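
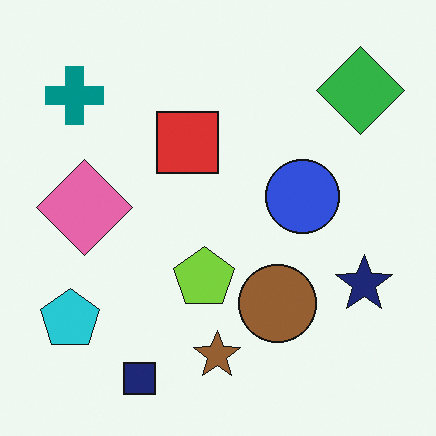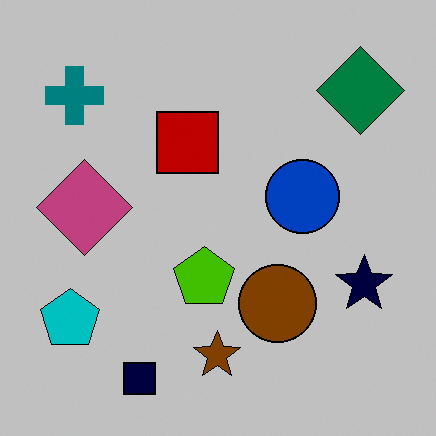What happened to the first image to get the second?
Heavily posterized to just a handful of flat colors.

Each flat color has snapped to a coarser quantized level — most visibly, the near-white background has dropped to a flat grey.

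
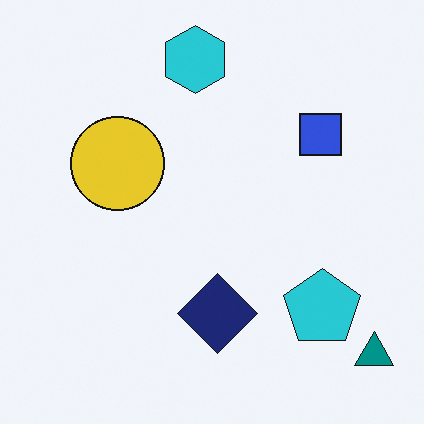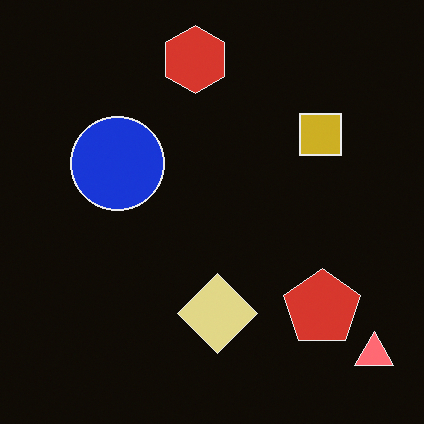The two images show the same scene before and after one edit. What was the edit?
The second image is the first color-inverted (negative).

The light background has become dark and every shape's color is its complement — a photographic negative.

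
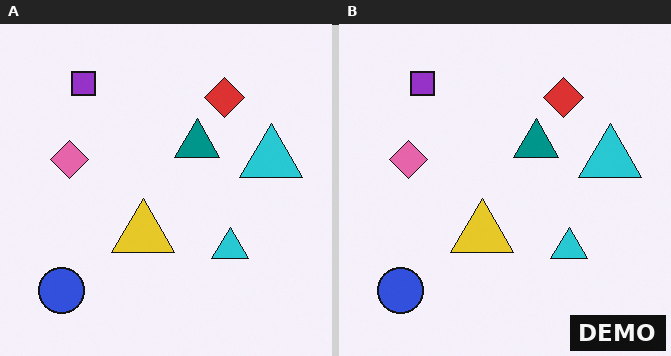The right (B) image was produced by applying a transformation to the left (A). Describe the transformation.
It was watermarked with the text "DEMO" in the lower-right corner.

A dark label reading "DEMO" appears in the lower-right corner.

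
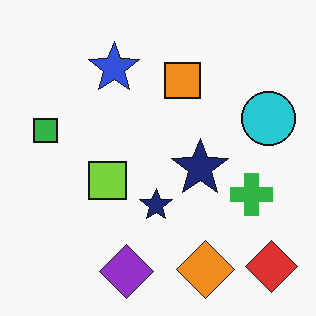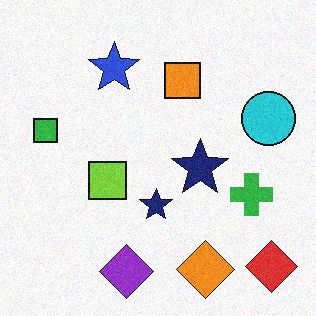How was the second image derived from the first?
The image was degraded with a light layer of grain.

Random speckle covers the whole image, including the flat background.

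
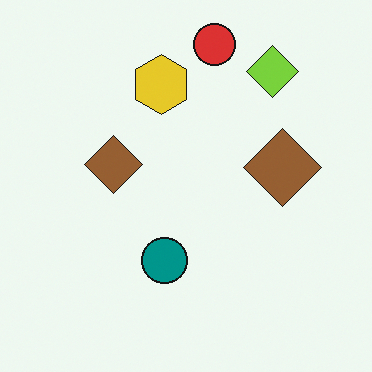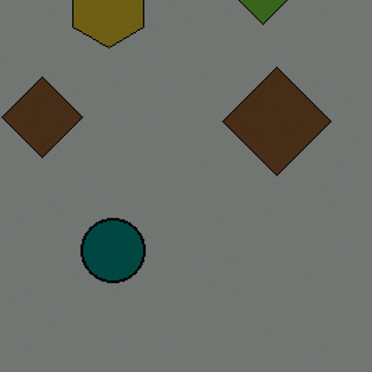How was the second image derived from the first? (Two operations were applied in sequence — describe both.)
It was cropped slightly and scaled back up, then substantially darkened.

The visible shapes are larger and the field of view is narrower; shapes near the original edges may be partly or wholly outside the frame — a crop-and-rescale. Every pixel — background and shapes alike — is uniformly darkened.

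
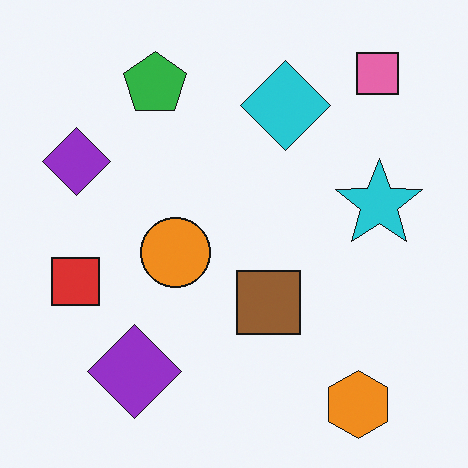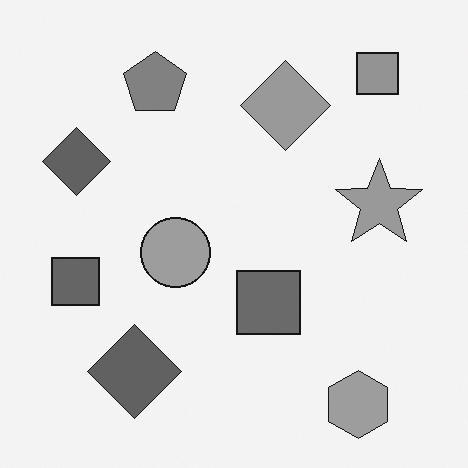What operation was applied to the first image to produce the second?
It was converted to grayscale.

All color is removed — every shape is now a shade of grey.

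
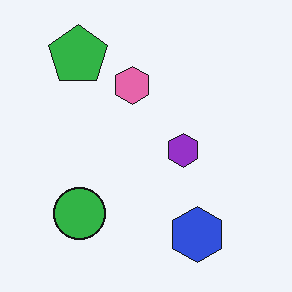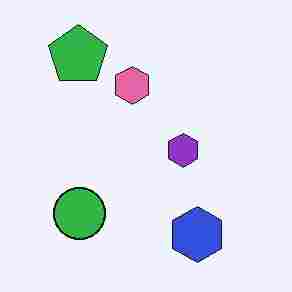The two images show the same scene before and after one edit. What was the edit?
The transformation is: heavily JPEG-compressed with obvious blocking artifacts.

Blocky 8×8 compression artifacts appear around shape edges and the flat background shows ringing — characteristic JPEG degradation.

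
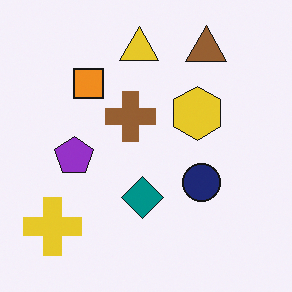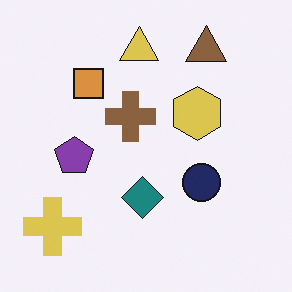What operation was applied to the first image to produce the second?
The transformation is: slightly desaturated.

All colors are more muted and greyish — a global saturation change.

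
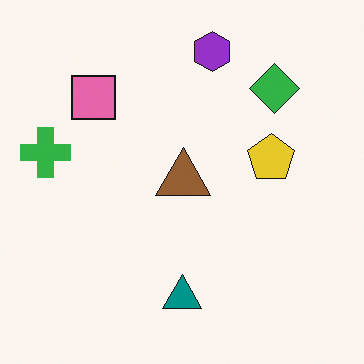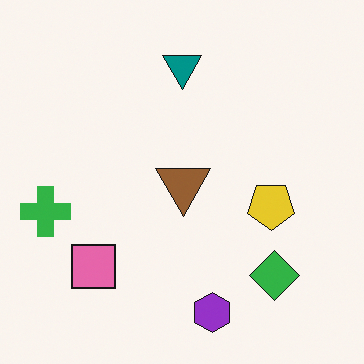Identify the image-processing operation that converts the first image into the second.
The second image is the first flipped vertically (top ↔ bottom).

The purple hexagon is in the top of the first image and the bottom of the second — shapes on opposite sides of the horizontal midline have swapped in a mirror flip.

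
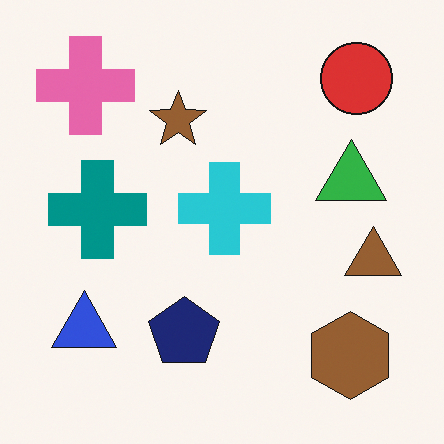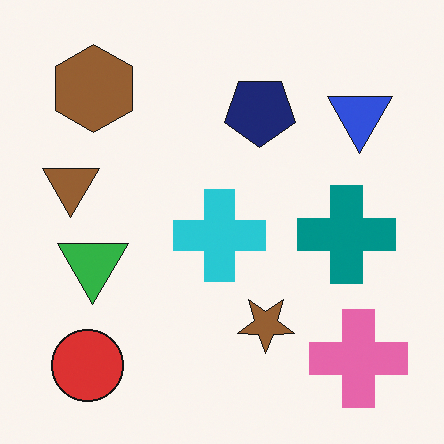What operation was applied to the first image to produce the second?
The image was rotated 180°.

The red circle sits in the top-right of the first image and the bottom-left of the second — consistent with a whole-image 180° rotation.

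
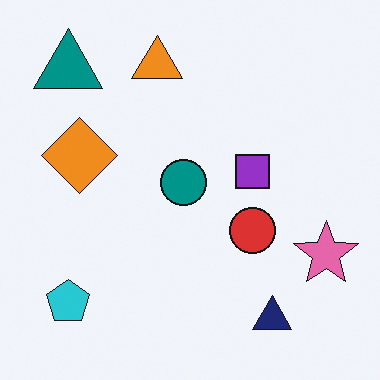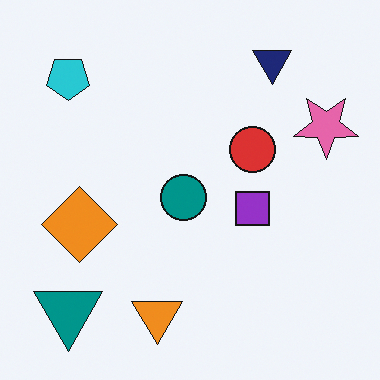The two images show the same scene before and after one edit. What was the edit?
The second image is the first flipped vertically (top ↔ bottom).

The navy triangle is in the bottom-right of the first image and the top-right of the second — shapes on opposite sides of the horizontal midline have swapped in a mirror flip.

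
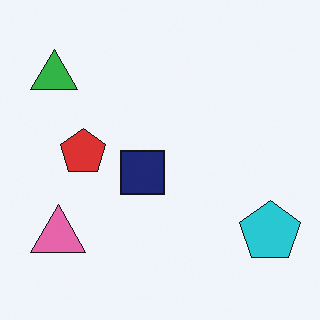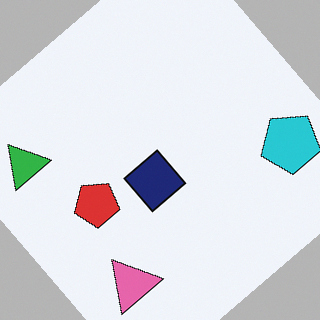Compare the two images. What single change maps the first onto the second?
The transformation is: rotated counter-clockwise by a large amount — several tens of degrees.

Every shape is tilted by the same angle and the image corners show triangular fill wedges — a whole-image rotation by a non-right angle.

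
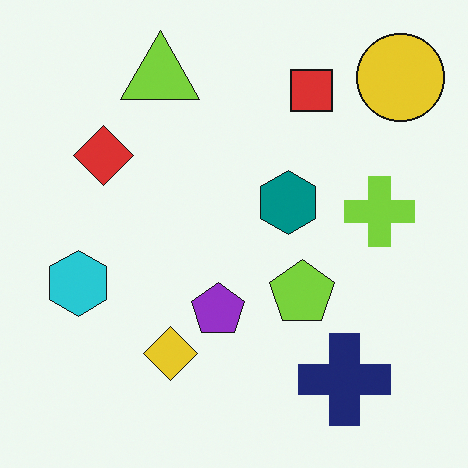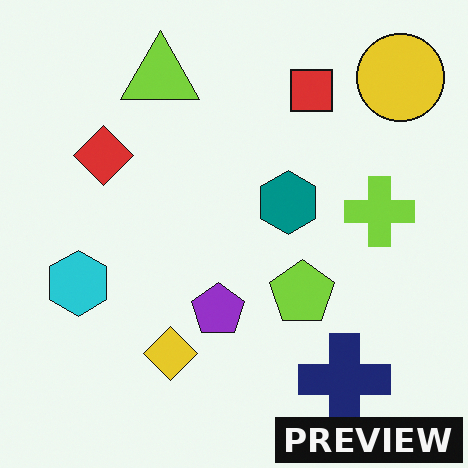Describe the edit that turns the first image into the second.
The second image is the first watermarked with the text "PREVIEW" in the lower-right corner.

A dark label reading "PREVIEW" appears in the lower-right corner.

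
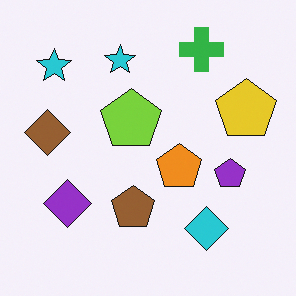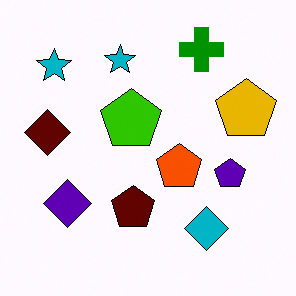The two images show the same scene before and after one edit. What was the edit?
The image was boosted in contrast.

Tones are pushed away from mid-grey across the whole image — a global contrast change.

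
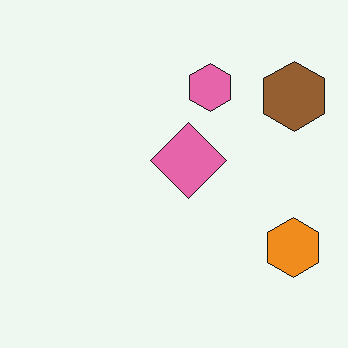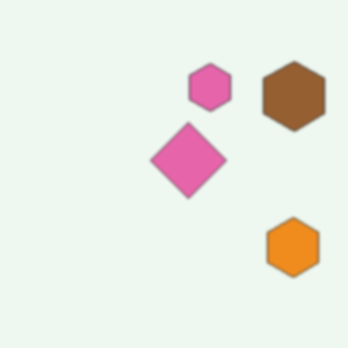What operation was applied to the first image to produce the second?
Lightly blurred.

Shape edges and outlines are uniformly softened across the whole image.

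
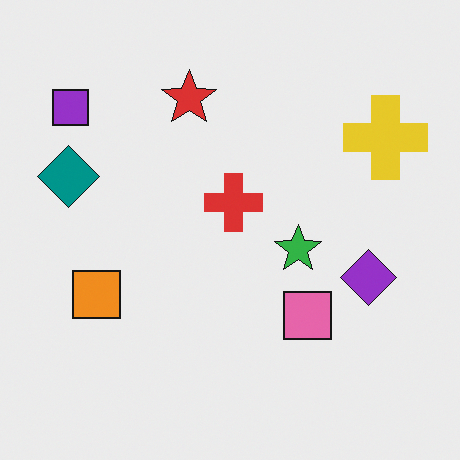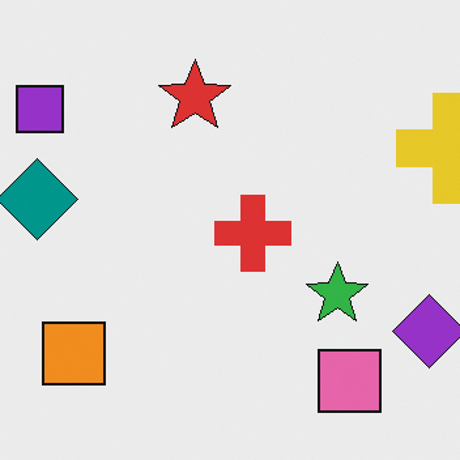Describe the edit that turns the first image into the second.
It was cropped to a modestly smaller region and rescaled.

The visible shapes are larger and the field of view is narrower; shapes near the original edges may be partly or wholly outside the frame — a crop-and-rescale.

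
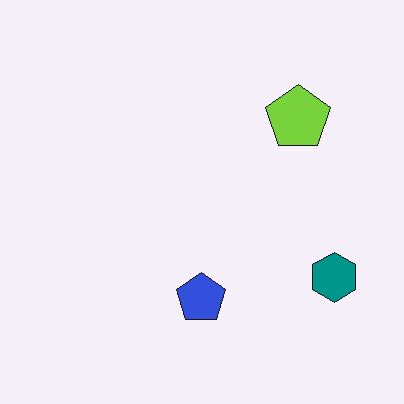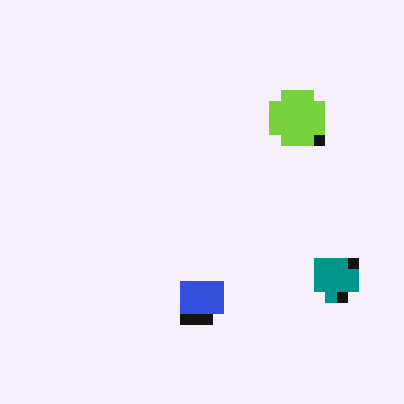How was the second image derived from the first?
The second image is the first heavily pixelated into large blocks.

Shapes are reduced to large square blocks; fine edges and outlines are lost — a downscale-then-upscale (mosaic) effect.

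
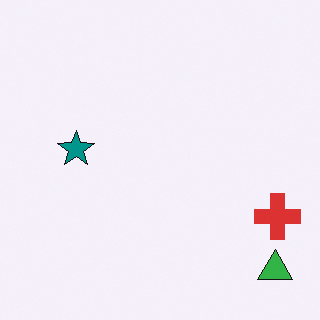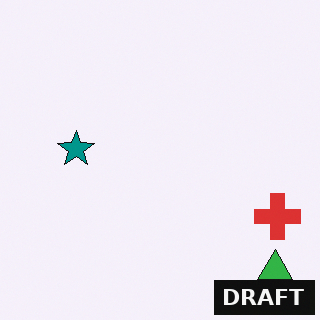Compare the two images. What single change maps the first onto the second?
It was watermarked with the text "DRAFT" in the lower-right corner.

A dark label reading "DRAFT" appears in the lower-right corner.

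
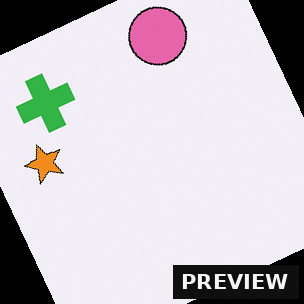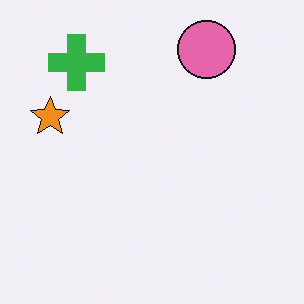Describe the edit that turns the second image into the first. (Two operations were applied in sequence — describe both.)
It was rotated counter-clockwise by a clearly visible amount, then watermarked with the text "PREVIEW" in the lower-right corner.

Every shape is tilted by the same angle and the image corners show triangular fill wedges — a whole-image rotation by a non-right angle. A dark label reading "PREVIEW" appears in the lower-right corner.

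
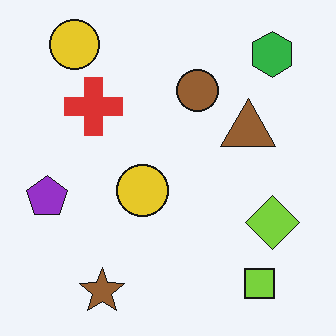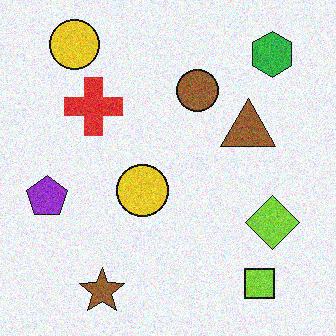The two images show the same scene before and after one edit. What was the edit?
Degraded with visible gaussian noise.

Random speckle covers the whole image, including the flat background.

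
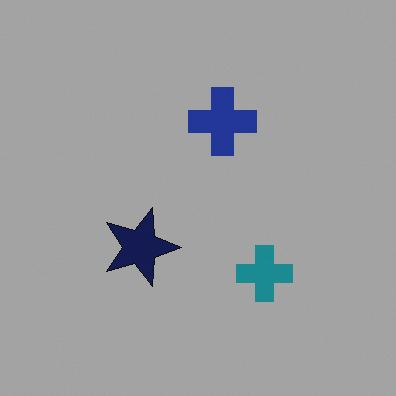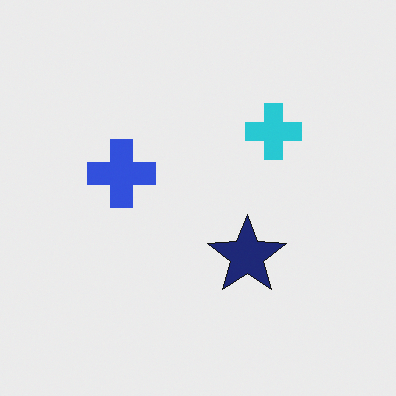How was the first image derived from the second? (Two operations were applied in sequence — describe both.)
Substantially darkened, then rotated 90° clockwise.

Every pixel — background and shapes alike — is uniformly darkened. The cyan cross sits in the top-right of the second image and the bottom of the first — consistent with a whole-image 90° clockwise rotation.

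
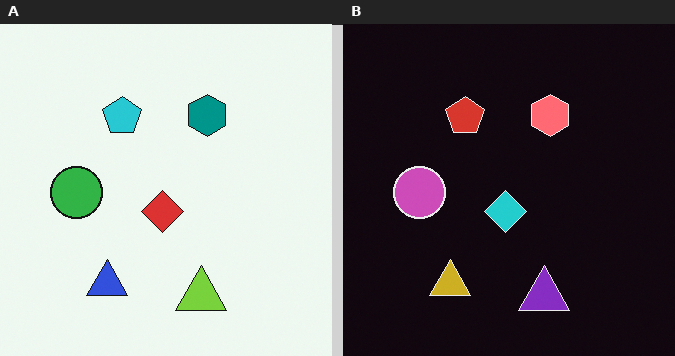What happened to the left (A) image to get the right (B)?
Color-inverted (negative).

The light background has become dark and every shape's color is its complement — a photographic negative.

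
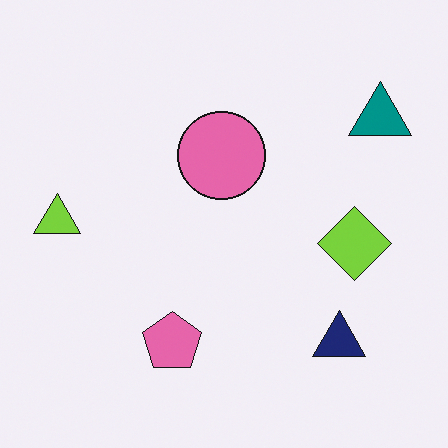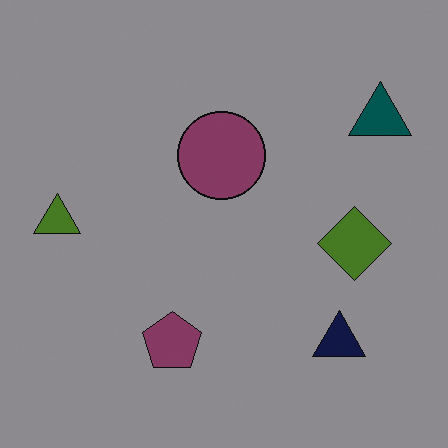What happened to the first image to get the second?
This is the original image noticeably darkened.

Every pixel — background and shapes alike — is uniformly darkened.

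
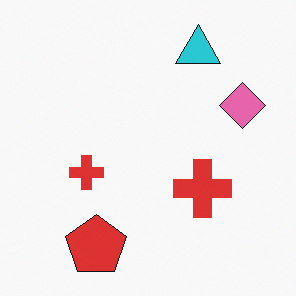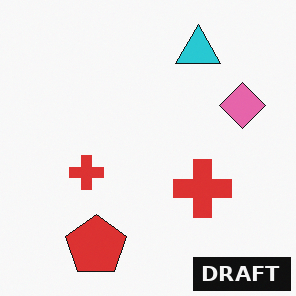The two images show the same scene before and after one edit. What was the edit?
The image was watermarked with the text "DRAFT" in the lower-right corner.

A dark label reading "DRAFT" appears in the lower-right corner.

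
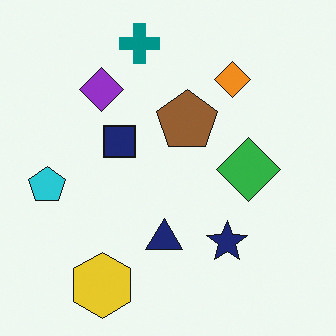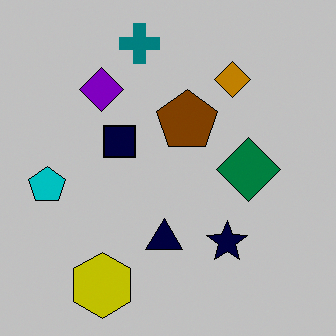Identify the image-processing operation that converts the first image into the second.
The transformation is: aggressively posterized.

Each flat color has snapped to a coarser quantized level — most visibly, the near-white background has dropped to a flat grey.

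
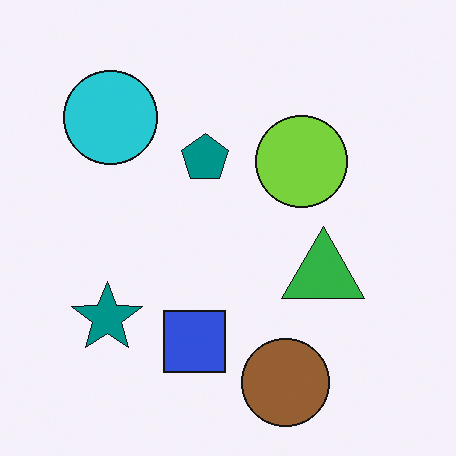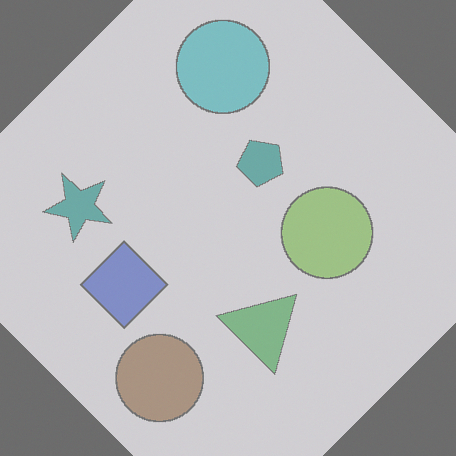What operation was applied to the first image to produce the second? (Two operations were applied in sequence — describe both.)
It was rotated clockwise by a large amount — several tens of degrees, then given much lower contrast.

Every shape is tilted by the same angle and the image corners show triangular fill wedges — a whole-image rotation by a non-right angle. Tones are pushed toward mid-grey across the whole image — a global contrast change.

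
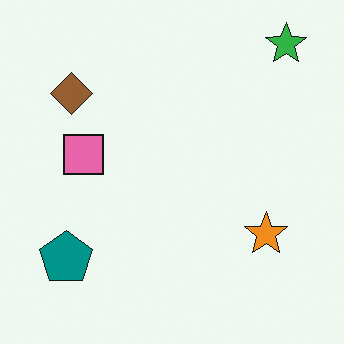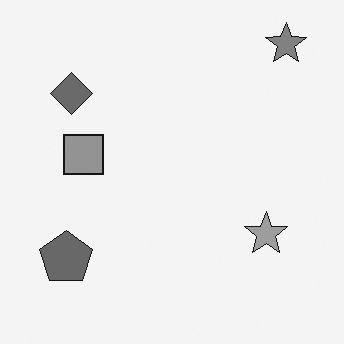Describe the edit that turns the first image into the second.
The second image is the first converted to grayscale.

All color is removed — every shape is now a shade of grey.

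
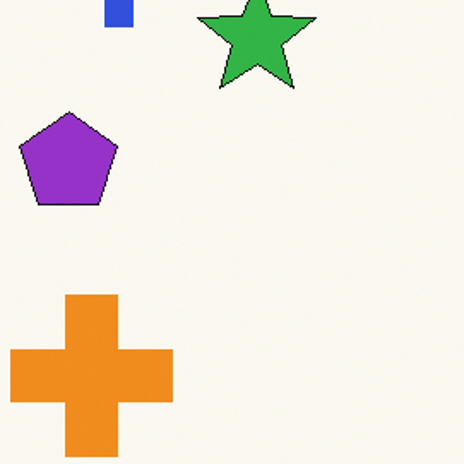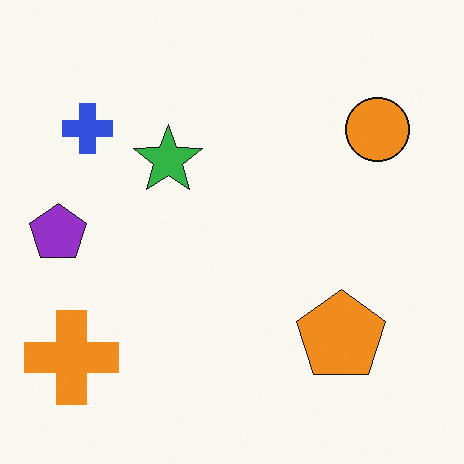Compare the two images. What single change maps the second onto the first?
The first image is the second cropped to a noticeably smaller region and rescaled.

The visible shapes are larger and the field of view is narrower; shapes near the original edges may be partly or wholly outside the frame — a crop-and-rescale.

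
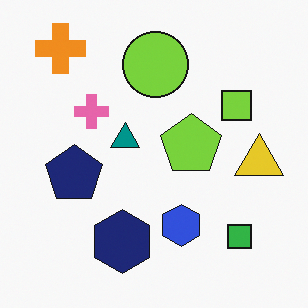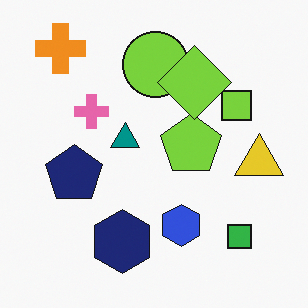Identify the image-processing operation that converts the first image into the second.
It was overlaid with an additional lime diamond.

A lime diamond appears in the second image that is absent from the first.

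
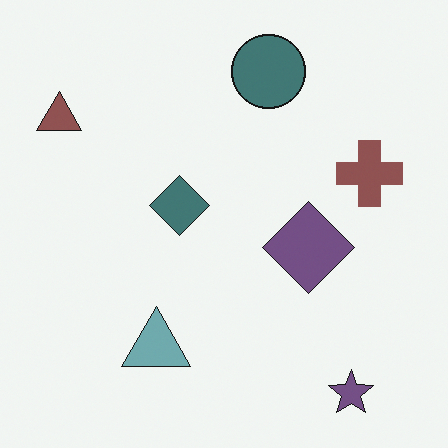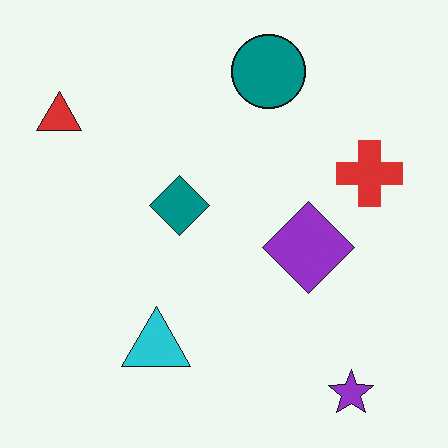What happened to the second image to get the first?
Made much more muted (saturation change).

All colors are more muted and greyish — a global saturation change.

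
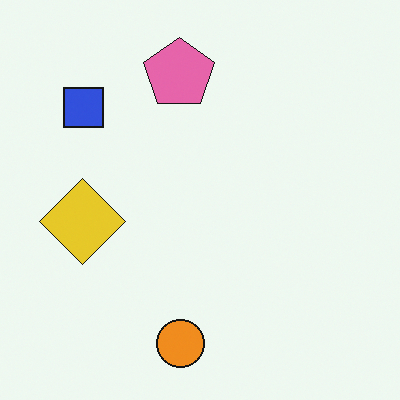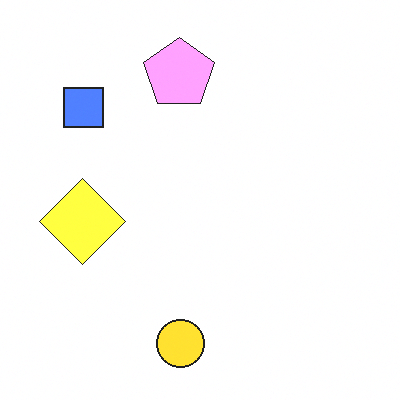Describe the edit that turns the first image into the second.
The second image is the first substantially brightened.

Every pixel — background and shapes alike — is uniformly brightened.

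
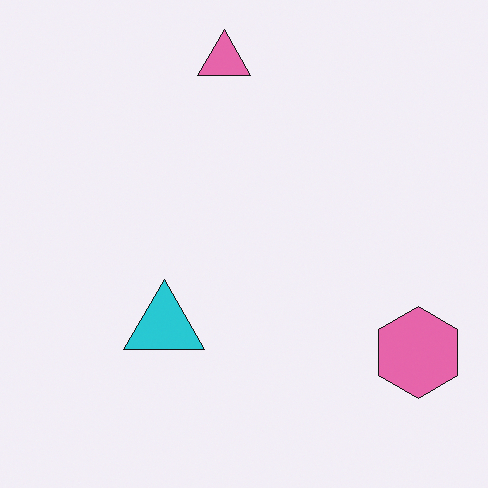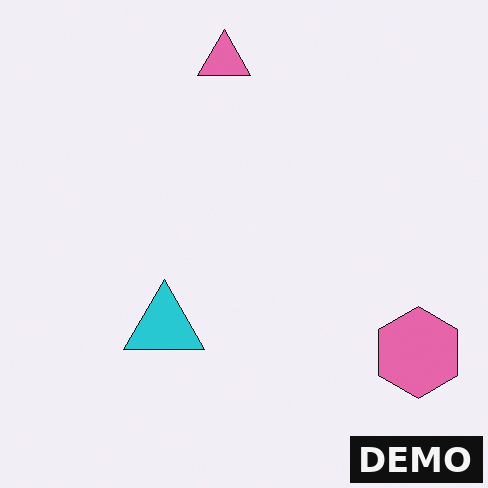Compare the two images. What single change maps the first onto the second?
The image was watermarked with the text "DEMO" in the lower-right corner.

A dark label reading "DEMO" appears in the lower-right corner.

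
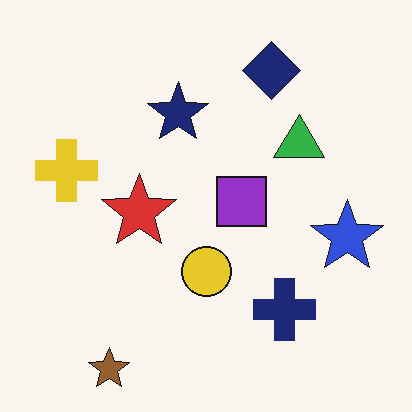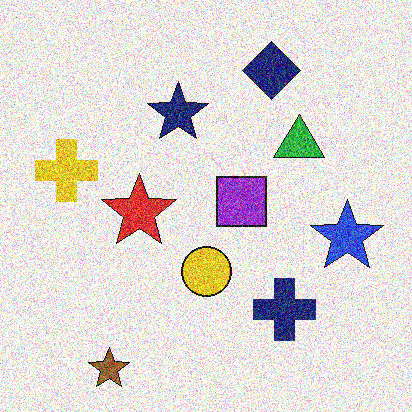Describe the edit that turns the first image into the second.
Degraded with heavy additive noise.

Random speckle covers the whole image, including the flat background.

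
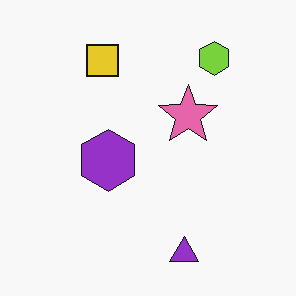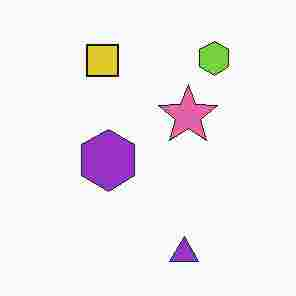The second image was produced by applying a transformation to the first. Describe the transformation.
The image was heavily JPEG-compressed with obvious blocking artifacts.

Blocky 8×8 compression artifacts appear around shape edges and the flat background shows ringing — characteristic JPEG degradation.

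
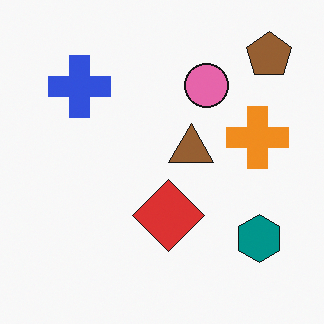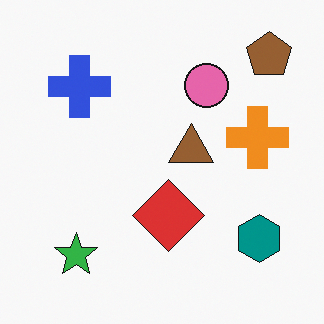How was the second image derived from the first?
The second image is the first overlaid with an additional green star.

A green star appears in the second image that is absent from the first.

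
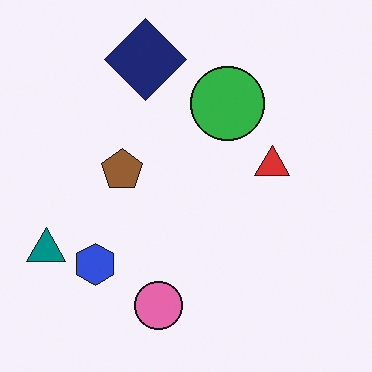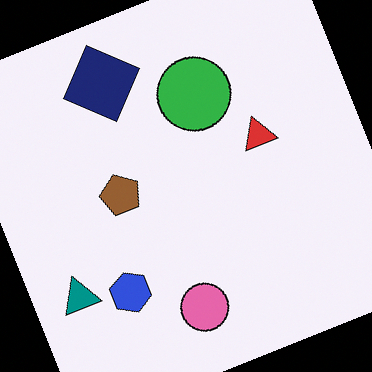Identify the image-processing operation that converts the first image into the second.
It was rotated counter-clockwise by a moderate amount.

Every shape is tilted by the same angle and the image corners show triangular fill wedges — a whole-image rotation by a non-right angle.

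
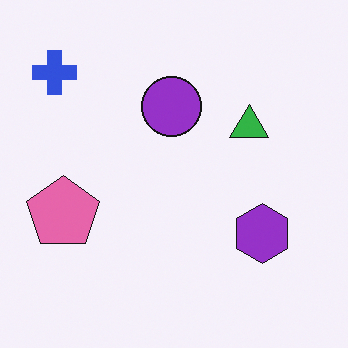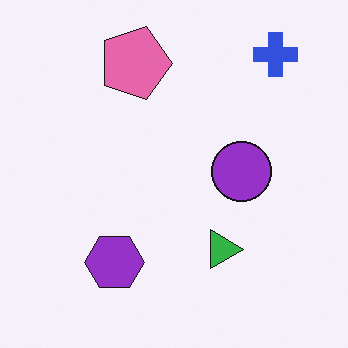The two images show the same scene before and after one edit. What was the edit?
The image was rotated 90° clockwise.

The blue cross sits in the top-left of the first image and the top-right of the second — consistent with a whole-image 90° clockwise rotation.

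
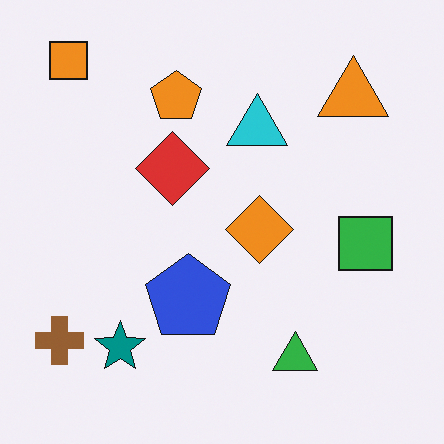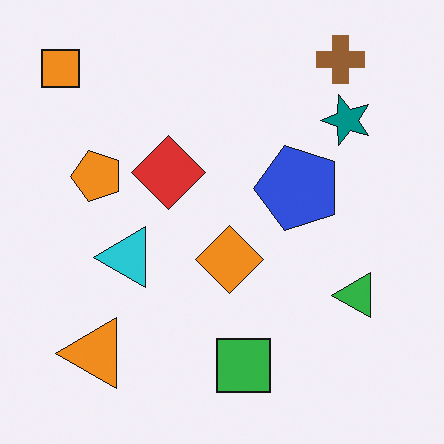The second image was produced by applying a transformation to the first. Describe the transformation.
This is the original image transposed (reflected across the top-left ↔ bottom-right diagonal).

Shapes have swapped their row and column positions — what was in the top-right is now in the bottom-left — a diagonal reflection.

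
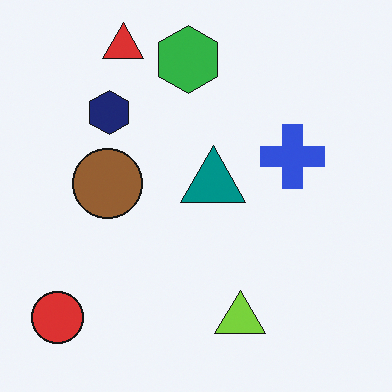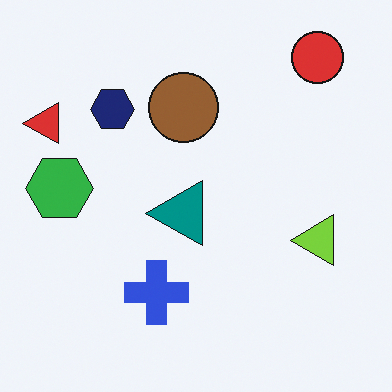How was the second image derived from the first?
Transposed (reflected across the top-left ↔ bottom-right diagonal).

Shapes have swapped their row and column positions — what was in the top-right is now in the bottom-left — a diagonal reflection.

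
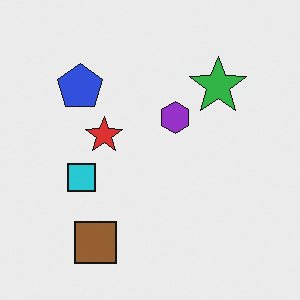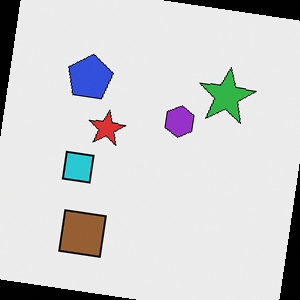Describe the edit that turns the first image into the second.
The second image is the first rotated clockwise by a slight angle.

Every shape is tilted by the same angle and the image corners show triangular fill wedges — a whole-image rotation by a non-right angle.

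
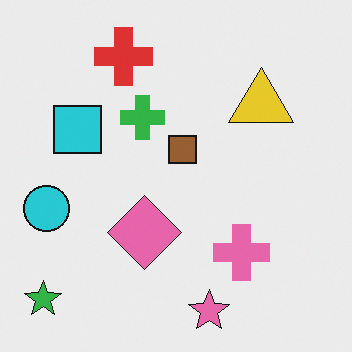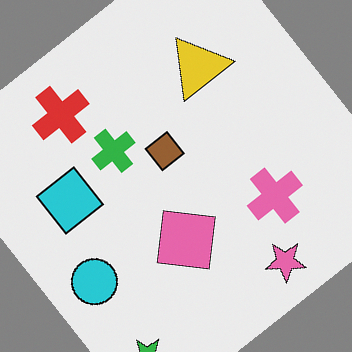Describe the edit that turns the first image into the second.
Rotated counter-clockwise by a large amount — several tens of degrees.

Every shape is tilted by the same angle and the image corners show triangular fill wedges — a whole-image rotation by a non-right angle.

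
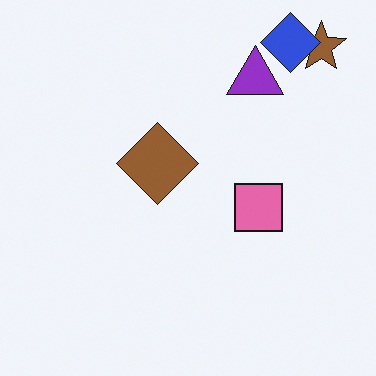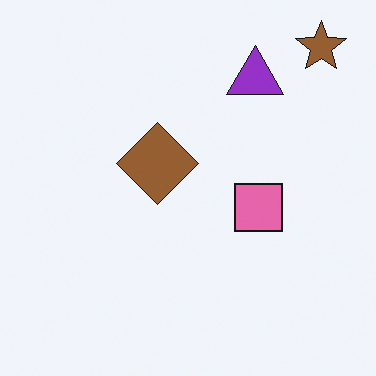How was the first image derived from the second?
This is the original image overlaid with an additional blue diamond.

A blue diamond appears in the first image that is absent from the second.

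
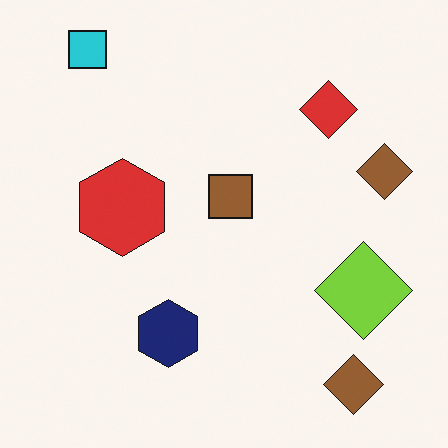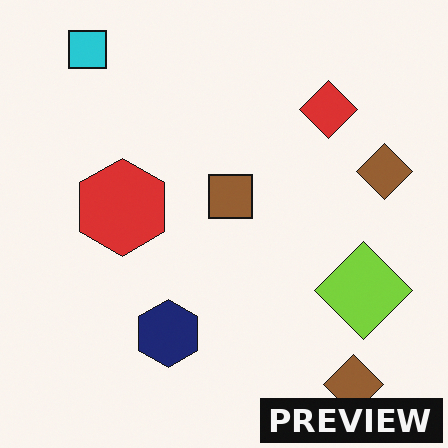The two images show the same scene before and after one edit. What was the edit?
The image was watermarked with the text "PREVIEW" in the lower-right corner.

A dark label reading "PREVIEW" appears in the lower-right corner.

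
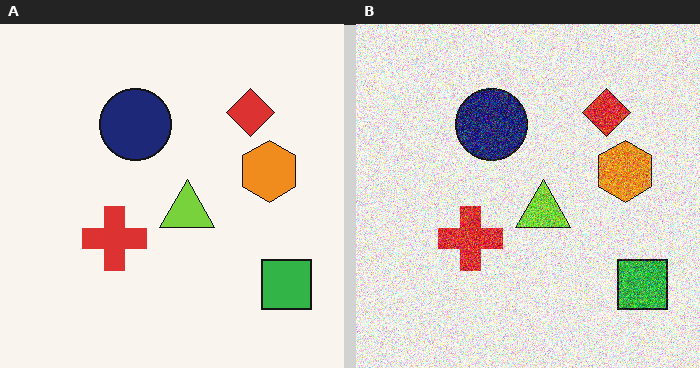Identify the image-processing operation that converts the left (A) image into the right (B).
The image was degraded with a thick layer of grain.

Random speckle covers the whole image, including the flat background.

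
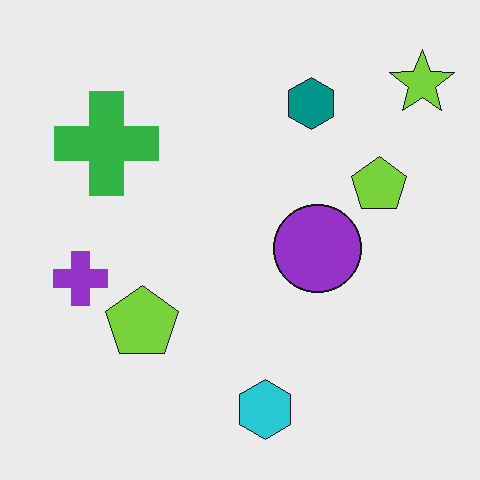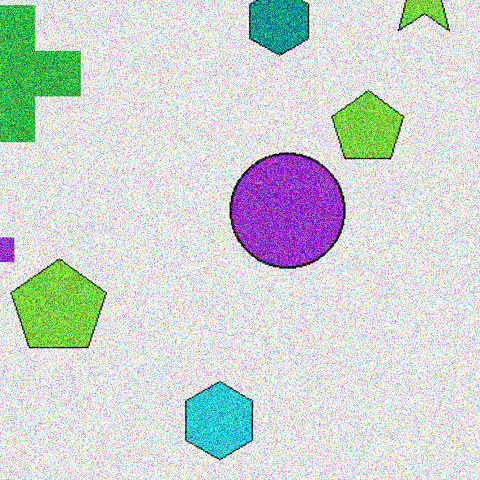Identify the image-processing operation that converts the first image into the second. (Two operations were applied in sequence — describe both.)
The image was cropped to a modestly smaller region and rescaled, then degraded with strong gaussian noise.

The visible shapes are larger and the field of view is narrower; shapes near the original edges may be partly or wholly outside the frame — a crop-and-rescale. Random speckle covers the whole image, including the flat background.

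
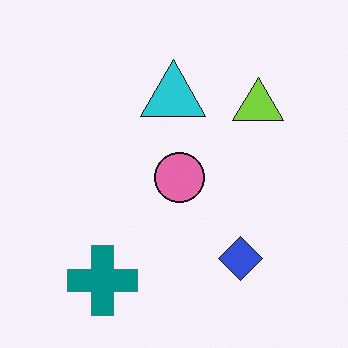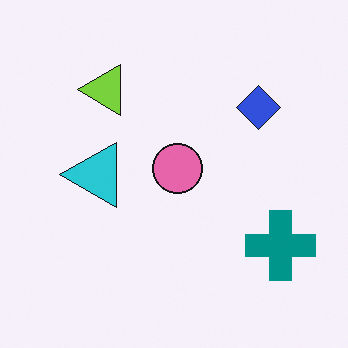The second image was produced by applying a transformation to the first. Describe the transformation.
The second image is the first rotated 90° counter-clockwise.

The teal cross sits in the bottom-left of the first image and the bottom-right of the second — consistent with a whole-image 90° counter-clockwise rotation.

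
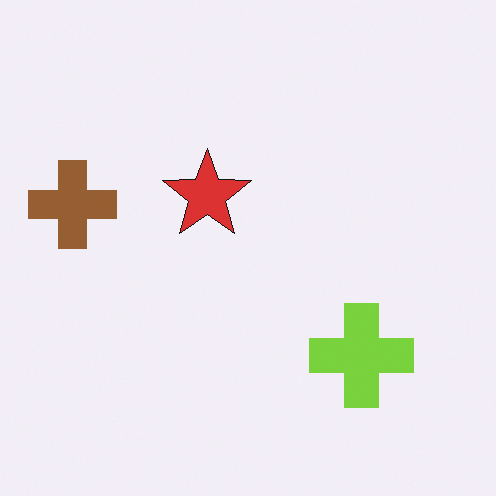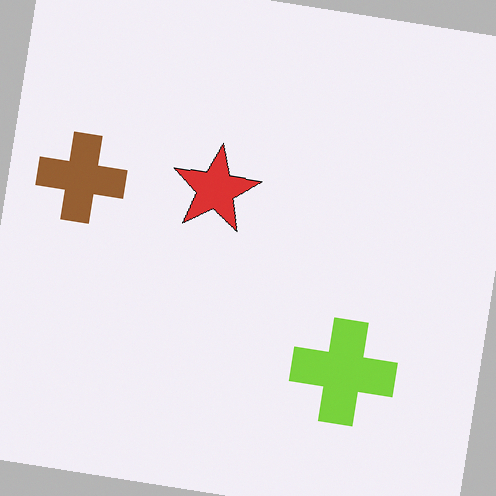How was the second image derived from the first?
The image was rotated clockwise by a few degrees.

Every shape is tilted by the same angle and the image corners show triangular fill wedges — a whole-image rotation by a non-right angle.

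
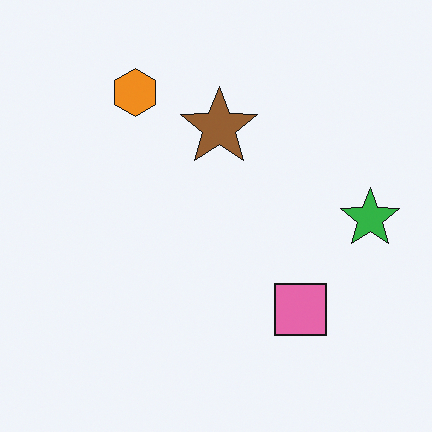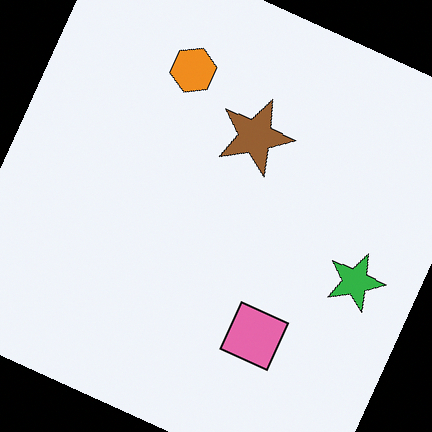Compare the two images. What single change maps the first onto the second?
The second image is the first rotated clockwise by a moderate amount.

Every shape is tilted by the same angle and the image corners show triangular fill wedges — a whole-image rotation by a non-right angle.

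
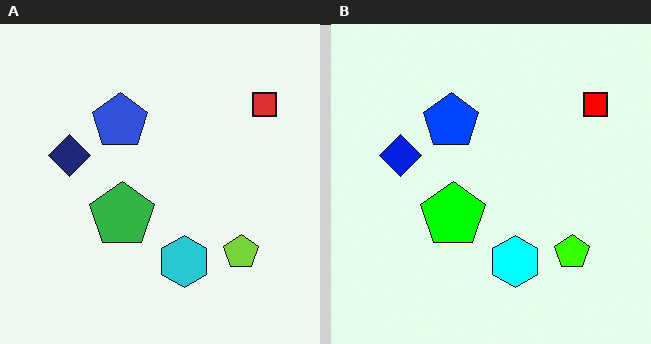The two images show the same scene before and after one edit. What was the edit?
The right (B) image is the left (A) made much more vivid (saturation change).

All colors are more vivid — a global saturation change.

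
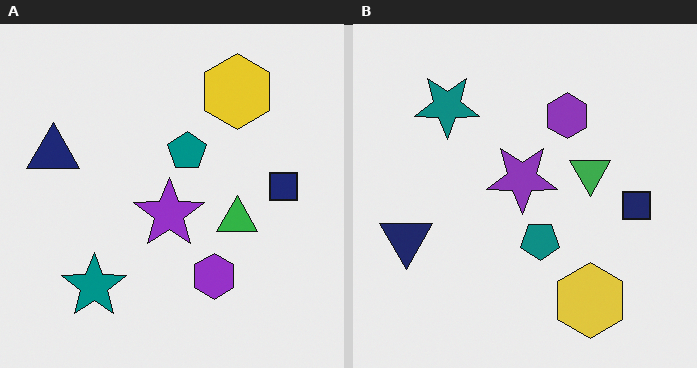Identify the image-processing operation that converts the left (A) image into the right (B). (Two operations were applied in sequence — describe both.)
It was flipped vertically (top ↔ bottom), then slightly desaturated.

The yellow hexagon is in the top-right of the left (A) image and the bottom-right of the right (B) — shapes on opposite sides of the horizontal midline have swapped in a mirror flip. All colors are more muted and greyish — a global saturation change.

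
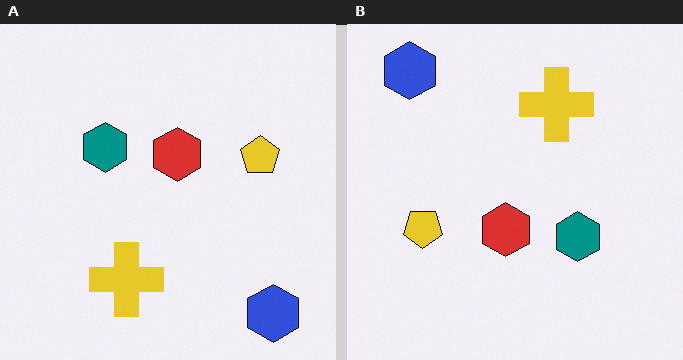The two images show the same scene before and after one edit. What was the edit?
The right (B) image is the left (A) rotated 180°.

The blue hexagon sits in the bottom-right of the left (A) image and the top-left of the right (B) — consistent with a whole-image 180° rotation.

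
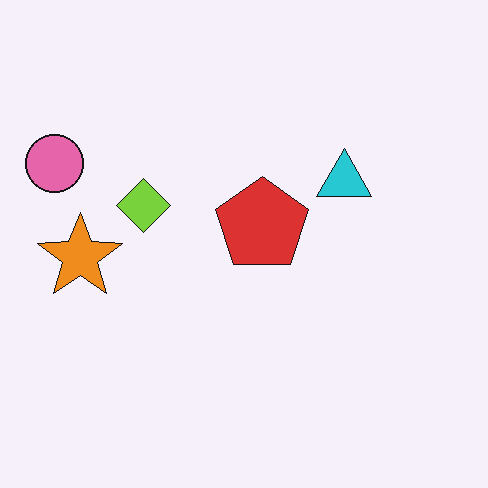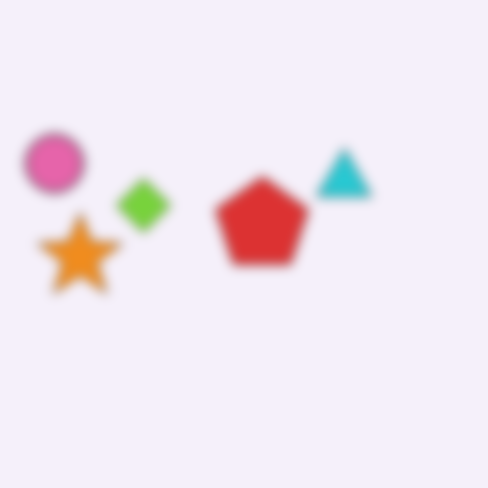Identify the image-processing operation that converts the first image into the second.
The image was strongly gaussian-blurred.

Shape edges and outlines are uniformly softened across the whole image.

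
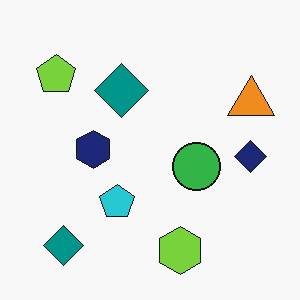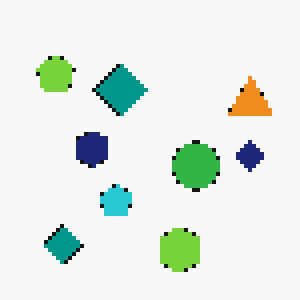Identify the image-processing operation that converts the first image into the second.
The image was lightly pixelated (a mild mosaic effect).

Shapes are reduced to large square blocks; fine edges and outlines are lost — a downscale-then-upscale (mosaic) effect.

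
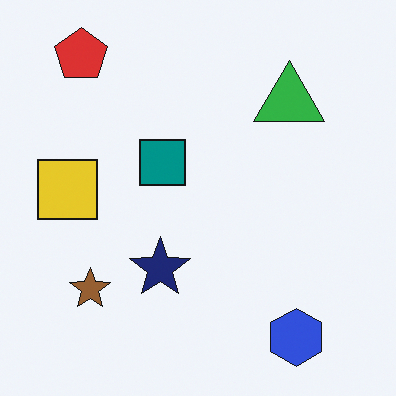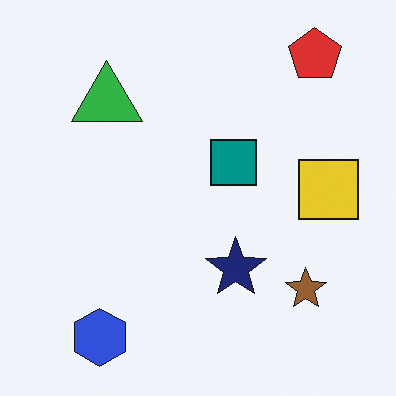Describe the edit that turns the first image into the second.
The image was flipped horizontally (left ↔ right).

The yellow square is in the left of the first image and the right of the second — shapes on opposite sides of the vertical midline have swapped in a mirror flip.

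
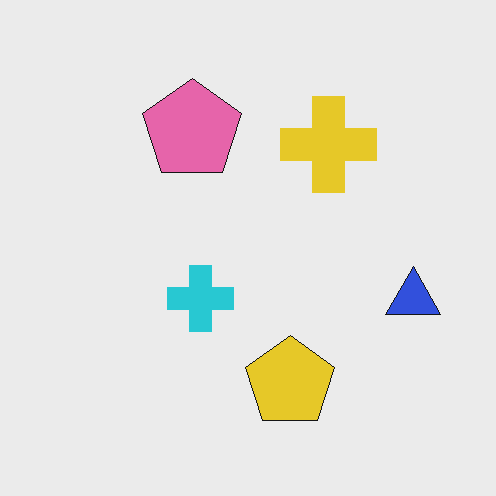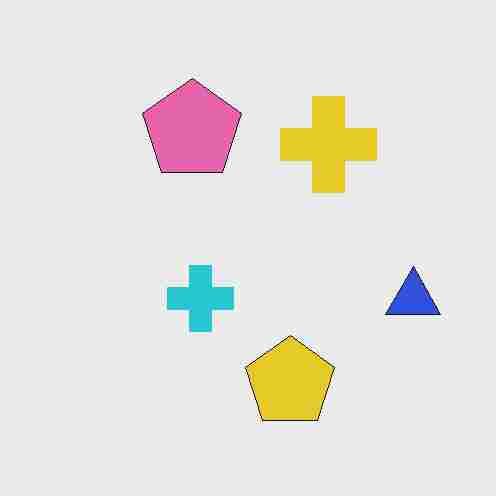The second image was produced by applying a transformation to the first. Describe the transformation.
The second image is the first degraded with heavy JPEG compression.

Blocky 8×8 compression artifacts appear around shape edges and the flat background shows ringing — characteristic JPEG degradation.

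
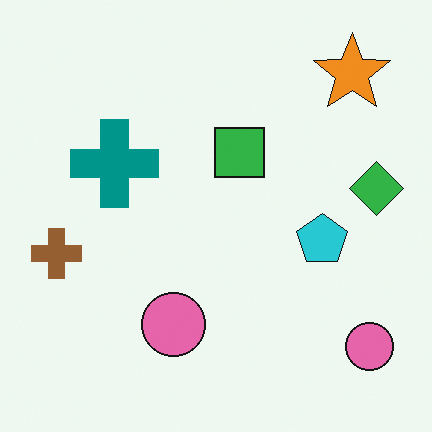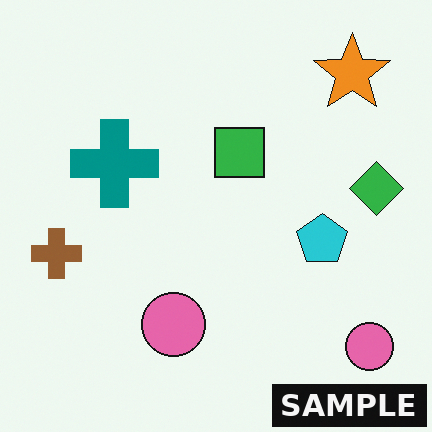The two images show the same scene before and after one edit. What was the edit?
Watermarked with the text "SAMPLE" in the lower-right corner.

A dark label reading "SAMPLE" appears in the lower-right corner.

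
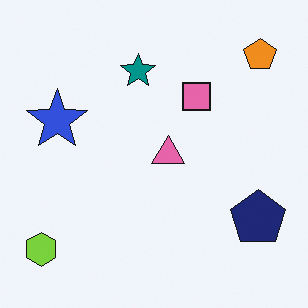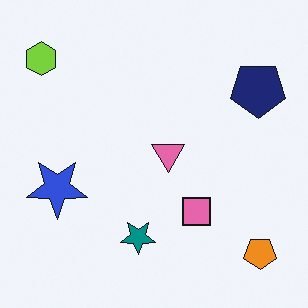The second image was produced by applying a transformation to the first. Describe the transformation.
Flipped vertically (top ↔ bottom).

The orange pentagon is in the top-right of the first image and the bottom-right of the second — shapes on opposite sides of the horizontal midline have swapped in a mirror flip.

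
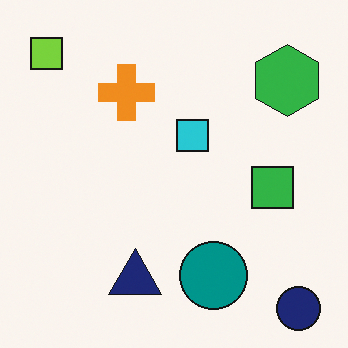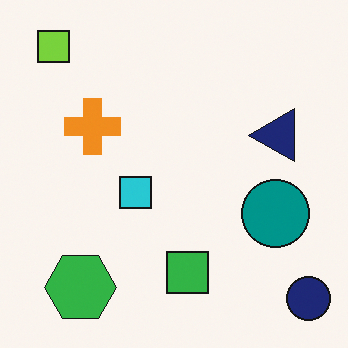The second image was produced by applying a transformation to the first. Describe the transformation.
The second image is the first transposed (reflected across the top-left ↔ bottom-right diagonal).

Shapes have swapped their row and column positions — what was in the top-right is now in the bottom-left — a diagonal reflection.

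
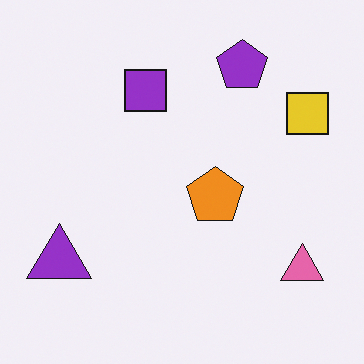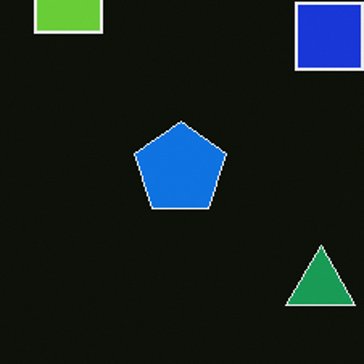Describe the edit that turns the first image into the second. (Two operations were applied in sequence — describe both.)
The transformation is: cropped to a modestly smaller region and rescaled, then color-inverted (negative).

The visible shapes are larger and the field of view is narrower; shapes near the original edges may be partly or wholly outside the frame — a crop-and-rescale. The light background has become dark and every shape's color is its complement — a photographic negative.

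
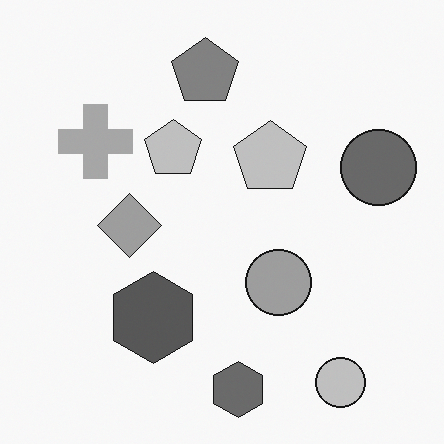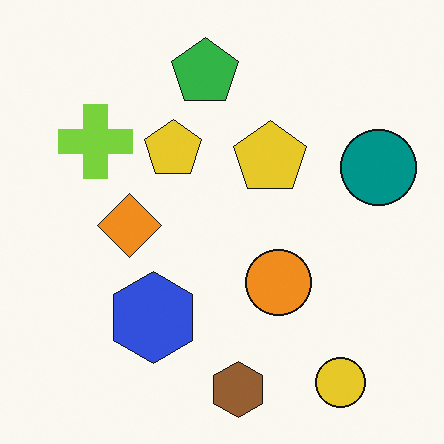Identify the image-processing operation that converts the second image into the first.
It was converted to grayscale.

All color is removed — every shape is now a shade of grey.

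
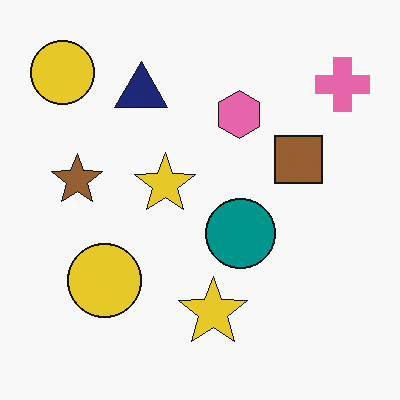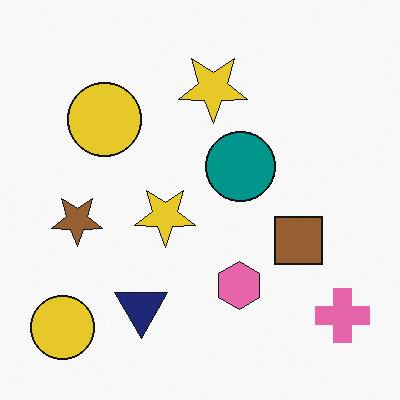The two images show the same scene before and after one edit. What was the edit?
The second image is the first flipped vertically (top ↔ bottom).

The pink cross is in the top-right of the first image and the bottom-right of the second — shapes on opposite sides of the horizontal midline have swapped in a mirror flip.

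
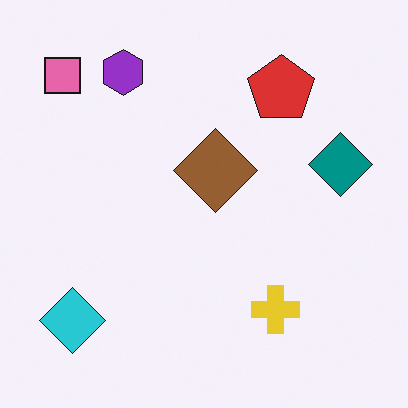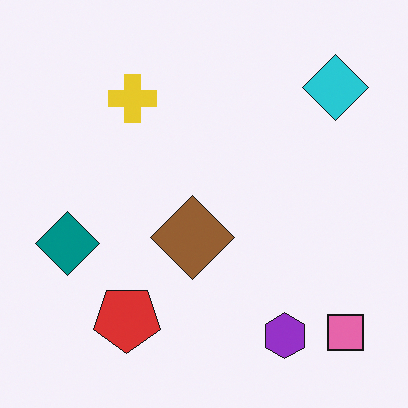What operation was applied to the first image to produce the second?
It was rotated 180°.

The pink square sits in the top-left of the first image and the bottom-right of the second — consistent with a whole-image 180° rotation.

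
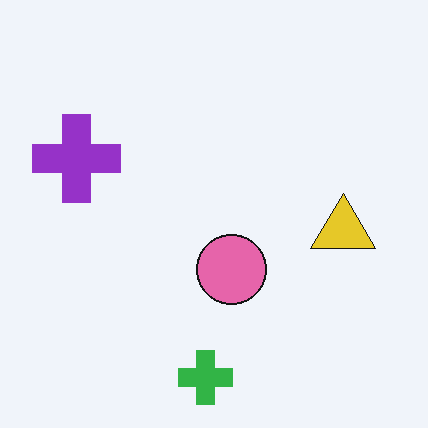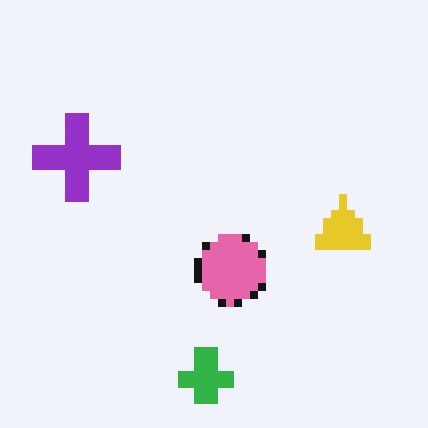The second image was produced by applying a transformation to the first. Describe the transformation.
This is the original image pixelated into visible square blocks.

Shapes are reduced to large square blocks; fine edges and outlines are lost — a downscale-then-upscale (mosaic) effect.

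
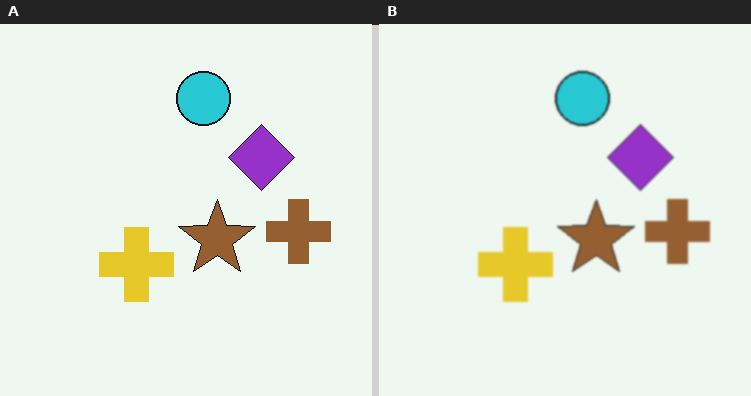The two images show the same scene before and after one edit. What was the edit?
The transformation is: lightly blurred.

Shape edges and outlines are uniformly softened across the whole image.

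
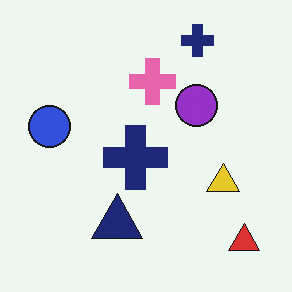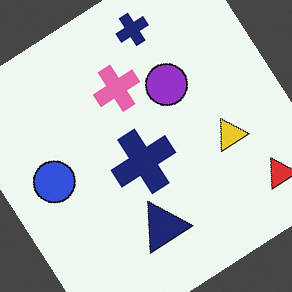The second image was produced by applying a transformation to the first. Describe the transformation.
The second image is the first rotated counter-clockwise by a large amount — several tens of degrees.

Every shape is tilted by the same angle and the image corners show triangular fill wedges — a whole-image rotation by a non-right angle.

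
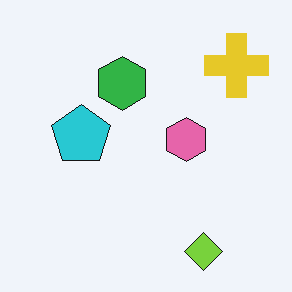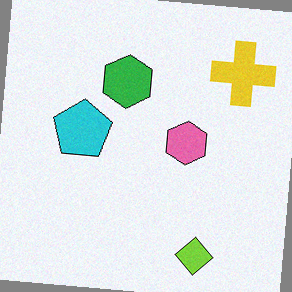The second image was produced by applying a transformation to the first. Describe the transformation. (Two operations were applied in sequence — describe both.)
The transformation is: degraded with subtle gaussian noise, then rotated clockwise by a small amount.

Random speckle covers the whole image, including the flat background. Every shape is tilted by the same angle and the image corners show triangular fill wedges — a whole-image rotation by a non-right angle.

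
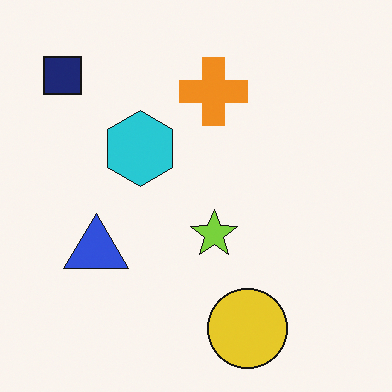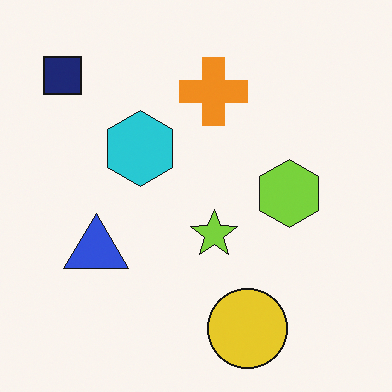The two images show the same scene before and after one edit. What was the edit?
It was overlaid with an additional lime hexagon.

A lime hexagon appears in the second image that is absent from the first.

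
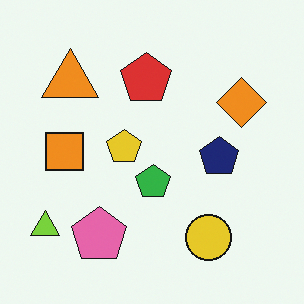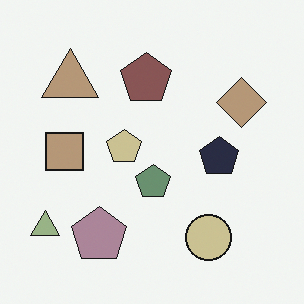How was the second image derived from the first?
It was heavily desaturated.

All colors are more muted and greyish — a global saturation change.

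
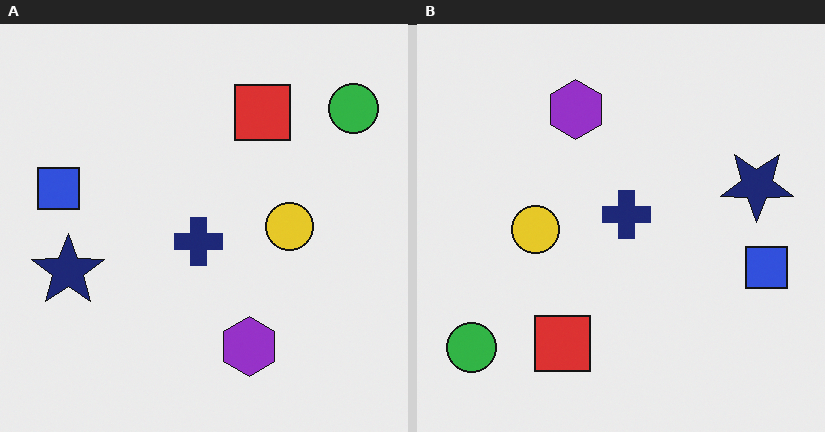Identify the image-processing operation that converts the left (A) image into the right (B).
Rotated 180°.

The green circle sits in the top-right of the left (A) image and the bottom-left of the right (B) — consistent with a whole-image 180° rotation.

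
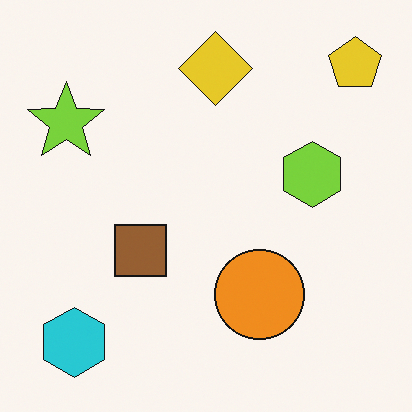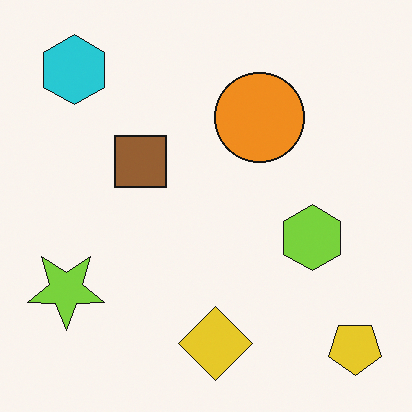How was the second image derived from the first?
This is the original image flipped vertically (top ↔ bottom).

The yellow pentagon is in the top-right of the first image and the bottom-right of the second — shapes on opposite sides of the horizontal midline have swapped in a mirror flip.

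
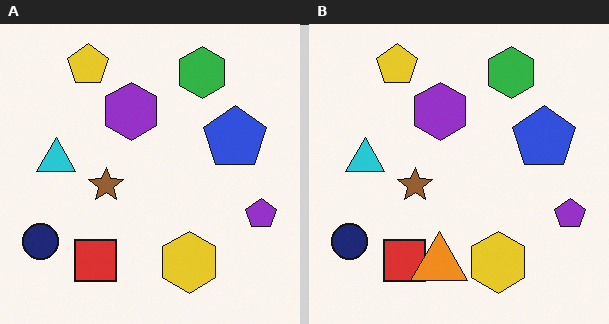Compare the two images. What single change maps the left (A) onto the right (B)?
The right (B) image is the left (A) overlaid with an additional orange triangle.

An orange triangle appears in the right (B) image that is absent from the left (A).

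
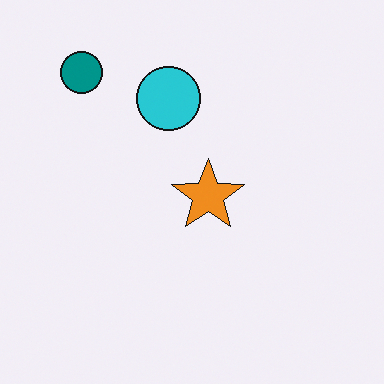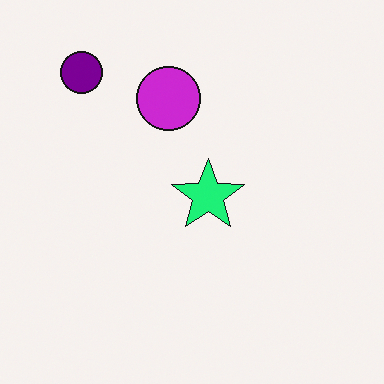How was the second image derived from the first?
The transformation is: hue-shifted noticeably.

Every shape's color has rotated by the same amount around the hue wheel — a uniform hue shift.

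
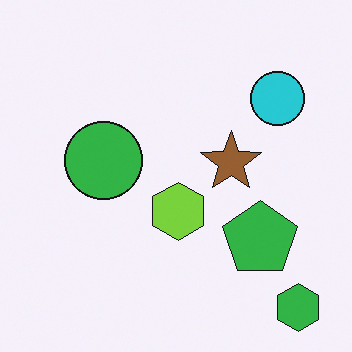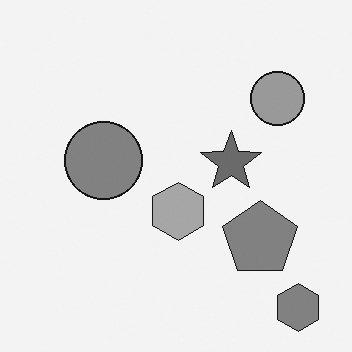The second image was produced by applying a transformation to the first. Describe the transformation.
The transformation is: converted to grayscale.

All color is removed — every shape is now a shade of grey.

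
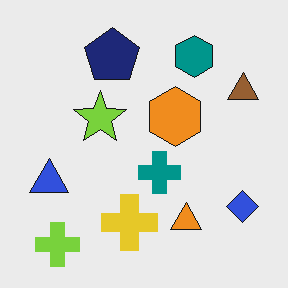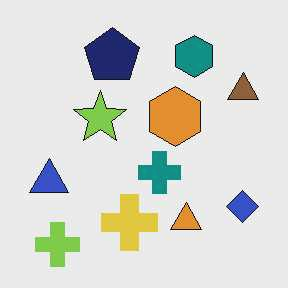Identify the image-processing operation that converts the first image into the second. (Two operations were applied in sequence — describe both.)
Given moderate JPEG compression, then slightly desaturated.

Blocky 8×8 compression artifacts appear around shape edges and the flat background shows ringing — characteristic JPEG degradation. All colors are more muted and greyish — a global saturation change.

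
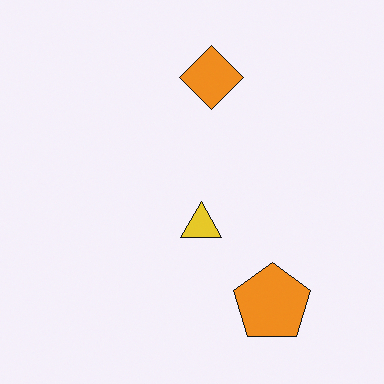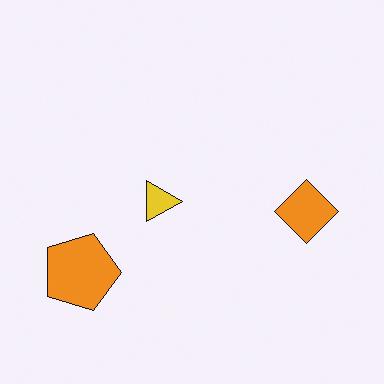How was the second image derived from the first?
The transformation is: rotated 90° clockwise.

The orange pentagon sits in the bottom-right of the first image and the bottom-left of the second — consistent with a whole-image 90° clockwise rotation.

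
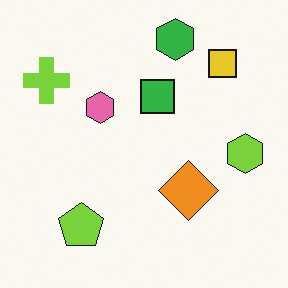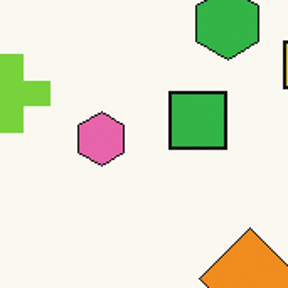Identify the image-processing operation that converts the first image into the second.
This is the original image cropped to a noticeably smaller region and rescaled.

The visible shapes are larger and the field of view is narrower; shapes near the original edges may be partly or wholly outside the frame — a crop-and-rescale.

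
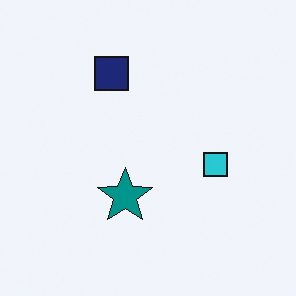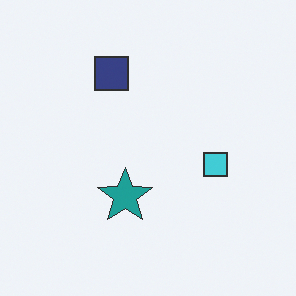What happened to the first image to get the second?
Given slightly reduced contrast.

Tones are pushed toward mid-grey across the whole image — a global contrast change.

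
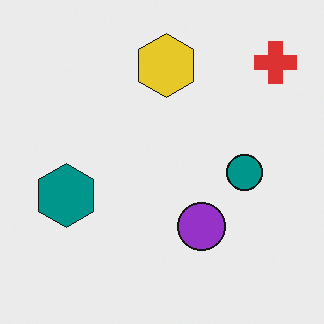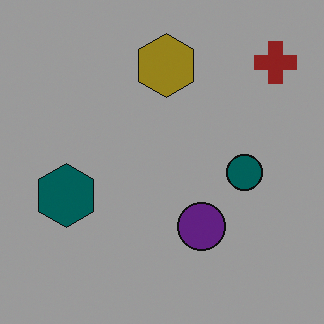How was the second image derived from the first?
Noticeably darkened.

Every pixel — background and shapes alike — is uniformly darkened.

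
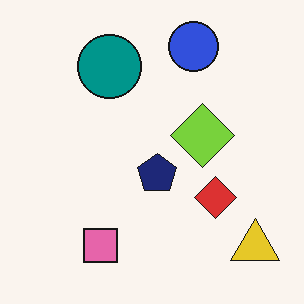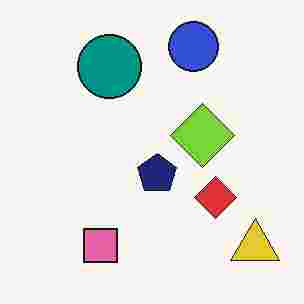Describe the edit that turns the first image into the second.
Heavily JPEG-compressed with obvious blocking artifacts.

Blocky 8×8 compression artifacts appear around shape edges and the flat background shows ringing — characteristic JPEG degradation.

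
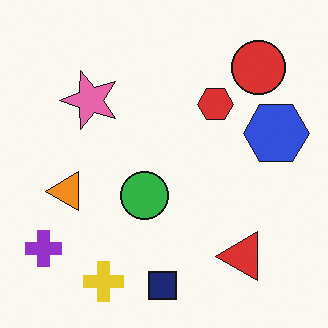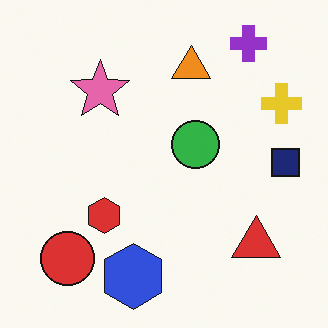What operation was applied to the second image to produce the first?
Transposed (reflected across the top-left ↔ bottom-right diagonal).

Shapes have swapped their row and column positions — what was in the top-right is now in the bottom-left — a diagonal reflection.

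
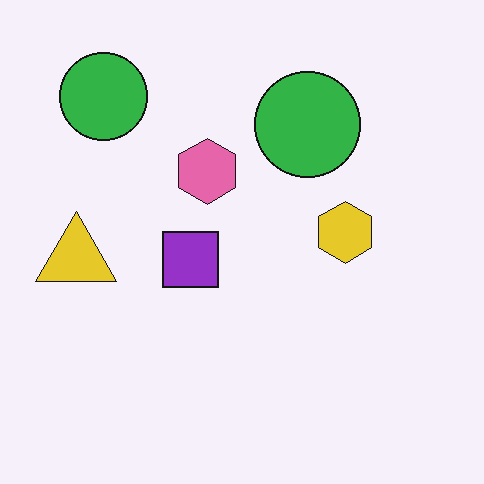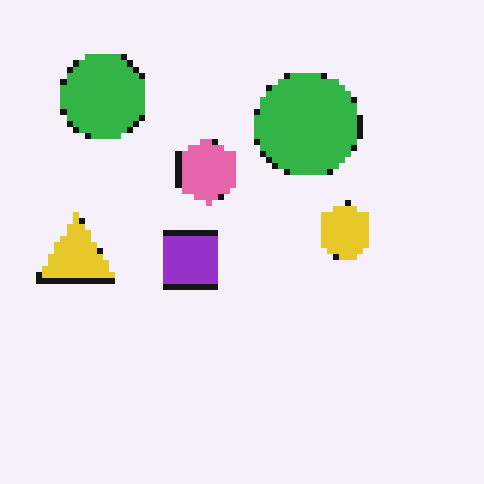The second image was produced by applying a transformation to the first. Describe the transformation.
This is the original image moderately pixelated.

Shapes are reduced to large square blocks; fine edges and outlines are lost — a downscale-then-upscale (mosaic) effect.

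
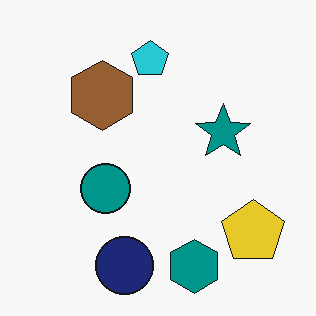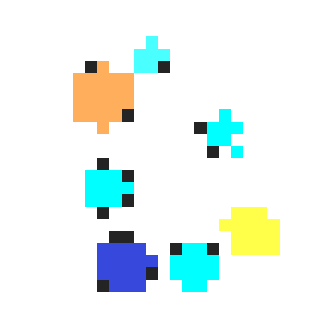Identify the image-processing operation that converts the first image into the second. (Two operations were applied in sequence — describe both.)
It was coarsely pixelated, then substantially brightened.

Shapes are reduced to large square blocks; fine edges and outlines are lost — a downscale-then-upscale (mosaic) effect. Every pixel — background and shapes alike — is uniformly brightened.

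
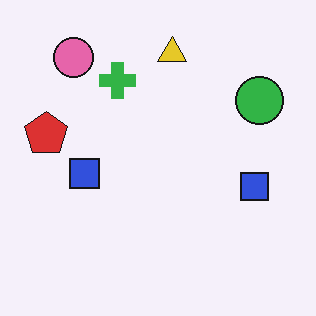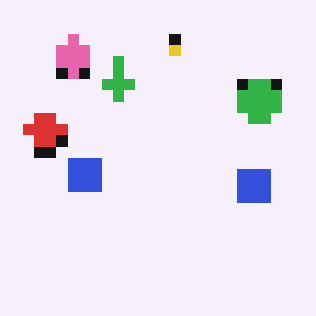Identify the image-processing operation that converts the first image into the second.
The transformation is: heavily pixelated into large blocks.

Shapes are reduced to large square blocks; fine edges and outlines are lost — a downscale-then-upscale (mosaic) effect.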